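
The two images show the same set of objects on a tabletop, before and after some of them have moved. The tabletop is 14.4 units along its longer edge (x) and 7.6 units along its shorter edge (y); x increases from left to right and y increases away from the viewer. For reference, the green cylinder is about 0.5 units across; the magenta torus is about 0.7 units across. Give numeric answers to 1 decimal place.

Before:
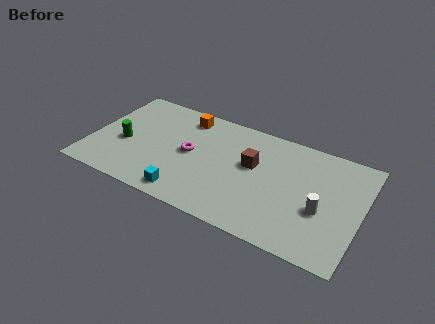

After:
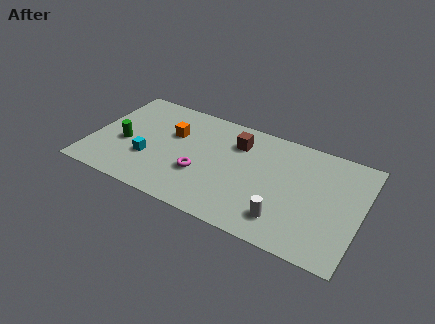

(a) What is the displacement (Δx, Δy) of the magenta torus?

(0.7, -1.2)

The magenta torus was at about (5.3, 3.9) and moved to about (6.0, 2.7).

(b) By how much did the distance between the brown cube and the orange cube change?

-0.8

They were about 4.3 units apart before and 3.5 after — 0.8 units closer together.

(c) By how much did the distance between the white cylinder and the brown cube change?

+1.0

They were about 4.1 units apart before and 5.1 after — 1.0 units further apart.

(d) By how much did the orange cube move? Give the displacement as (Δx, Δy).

(-0.5, -1.5)

The orange cube started near (4.7, 6.4) and ended near (4.2, 4.9).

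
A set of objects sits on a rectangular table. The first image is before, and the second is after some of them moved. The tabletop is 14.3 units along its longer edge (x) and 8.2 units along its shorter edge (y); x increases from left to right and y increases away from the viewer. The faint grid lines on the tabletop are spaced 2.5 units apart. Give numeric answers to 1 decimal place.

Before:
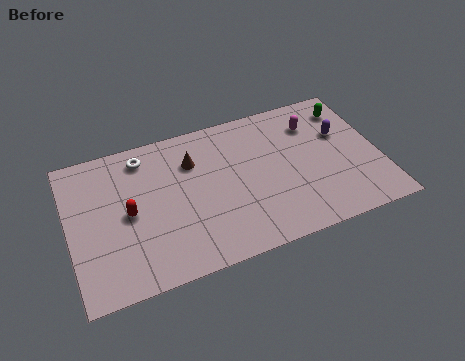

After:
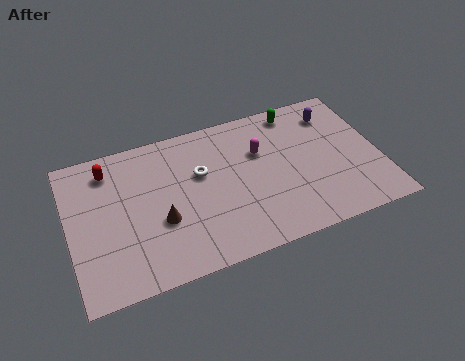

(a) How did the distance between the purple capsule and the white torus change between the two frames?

-2.7

Before: roughly 9.3 units apart; after: 6.6. That's 2.7 units closer together.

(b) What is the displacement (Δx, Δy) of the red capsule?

(-0.7, 2.7)

The red capsule was at about (2.7, 4.0) and moved to about (2.0, 6.7).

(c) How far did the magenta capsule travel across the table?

2.7

The magenta capsule moved from about (11.5, 6.2) to (8.9, 5.4), a distance of √(2.6² + 0.8²) ≈ 2.7.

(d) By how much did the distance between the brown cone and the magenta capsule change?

-0.4

Before: roughly 5.7 units apart; after: 5.3. That's 0.4 units closer together.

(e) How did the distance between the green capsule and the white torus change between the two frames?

-4.5

The distance was about 9.6 in the first image and 5.1 in the second, so they moved 4.5 units closer together.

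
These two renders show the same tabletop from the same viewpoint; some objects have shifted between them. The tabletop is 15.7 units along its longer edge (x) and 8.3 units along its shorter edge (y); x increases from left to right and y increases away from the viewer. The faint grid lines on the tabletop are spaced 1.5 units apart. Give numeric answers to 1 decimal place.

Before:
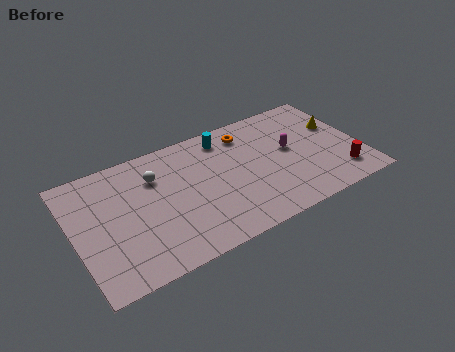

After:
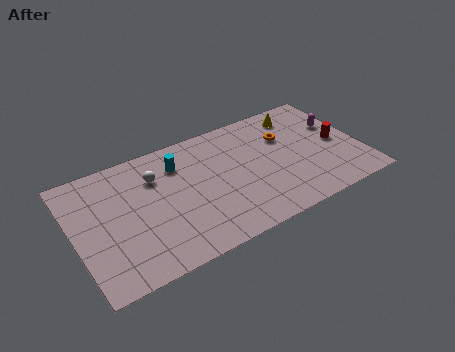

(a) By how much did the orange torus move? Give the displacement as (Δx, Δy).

(2.0, -1.2)

The orange torus started near (9.8, 6.8) and ended near (11.8, 5.6).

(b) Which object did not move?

the white sphere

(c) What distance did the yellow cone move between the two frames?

2.5

The yellow cone was near (14.7, 5.2) before and (12.8, 6.9) after, so it travelled √(1.9² + 1.7²) ≈ 2.5 units.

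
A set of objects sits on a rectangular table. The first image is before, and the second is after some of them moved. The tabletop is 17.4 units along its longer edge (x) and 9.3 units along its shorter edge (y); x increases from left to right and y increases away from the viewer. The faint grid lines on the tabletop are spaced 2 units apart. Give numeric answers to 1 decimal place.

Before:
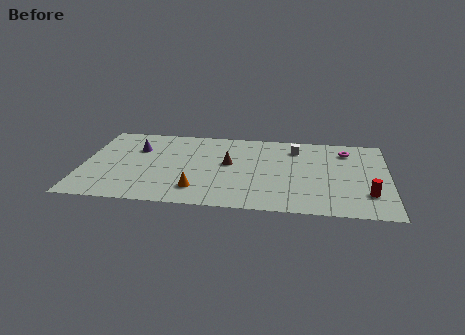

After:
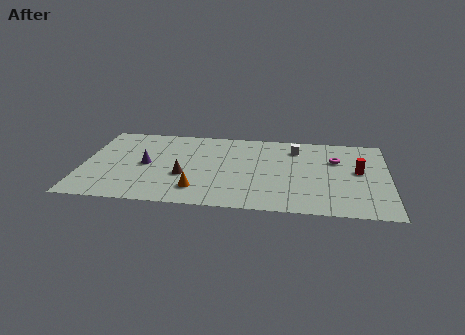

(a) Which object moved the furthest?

the brown cone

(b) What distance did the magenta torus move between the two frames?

1.3

The magenta torus moved from about (15.0, 7.4) to (14.4, 6.3), a distance of √(0.6² + 1.1²) ≈ 1.3.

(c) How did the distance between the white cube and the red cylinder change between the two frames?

-2.1

The distance was about 6.4 in the first image and 4.3 in the second, so they moved 2.1 units closer together.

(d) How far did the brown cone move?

3.0

The brown cone was near (8.3, 5.2) before and (5.8, 3.5) after, so it travelled √(2.5² + 1.7²) ≈ 3.0 units.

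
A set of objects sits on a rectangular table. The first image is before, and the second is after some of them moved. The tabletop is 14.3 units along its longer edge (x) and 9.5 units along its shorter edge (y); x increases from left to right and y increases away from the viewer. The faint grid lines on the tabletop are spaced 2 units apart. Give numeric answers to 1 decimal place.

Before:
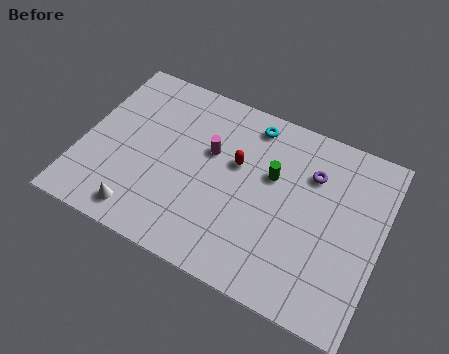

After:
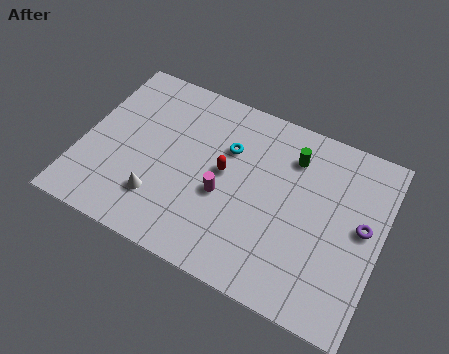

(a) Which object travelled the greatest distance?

the purple torus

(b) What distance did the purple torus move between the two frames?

3.1

From (10.8, 6.8) to (13.4, 5.1), the purple torus covered √(2.6² + 1.7²) ≈ 3.1 units.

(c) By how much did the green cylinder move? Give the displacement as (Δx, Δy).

(0.8, 1.4)

The green cylinder started near (9.0, 5.9) and ended near (9.8, 7.3).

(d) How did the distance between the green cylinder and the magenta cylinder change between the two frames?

+1.5

The distance was about 3.0 in the first image and 4.5 in the second, so they moved 1.5 units further apart.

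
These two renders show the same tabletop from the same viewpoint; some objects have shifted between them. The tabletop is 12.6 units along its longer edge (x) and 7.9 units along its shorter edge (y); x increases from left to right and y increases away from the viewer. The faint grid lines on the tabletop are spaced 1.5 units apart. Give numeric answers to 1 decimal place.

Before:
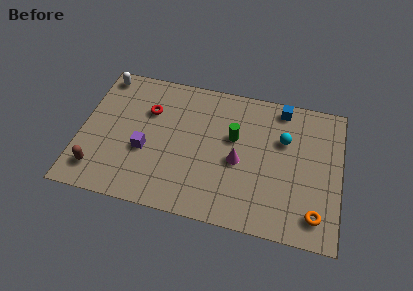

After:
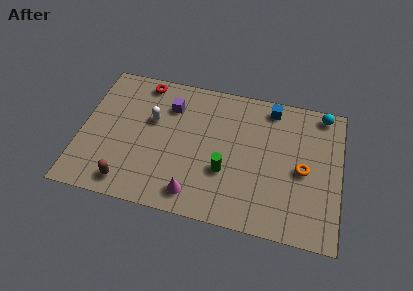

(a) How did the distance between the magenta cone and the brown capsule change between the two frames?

-3.8

The distance was about 7.0 in the first image and 3.2 in the second, so they moved 3.8 units closer together.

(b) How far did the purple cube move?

3.0

The purple cube moved from about (3.2, 3.1) to (4.2, 5.9), a distance of √(1.0² + 2.8²) ≈ 3.0.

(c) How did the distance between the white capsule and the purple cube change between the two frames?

-3.3

The distance was about 4.6 in the first image and 1.3 in the second, so they moved 3.3 units closer together.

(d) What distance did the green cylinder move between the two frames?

2.0

From (7.4, 4.8) to (7.1, 2.8), the green cylinder covered √(0.3² + 2.0²) ≈ 2.0 units.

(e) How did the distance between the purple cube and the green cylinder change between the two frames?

-0.3

Before: roughly 4.5 units apart; after: 4.2. That's 0.3 units closer together.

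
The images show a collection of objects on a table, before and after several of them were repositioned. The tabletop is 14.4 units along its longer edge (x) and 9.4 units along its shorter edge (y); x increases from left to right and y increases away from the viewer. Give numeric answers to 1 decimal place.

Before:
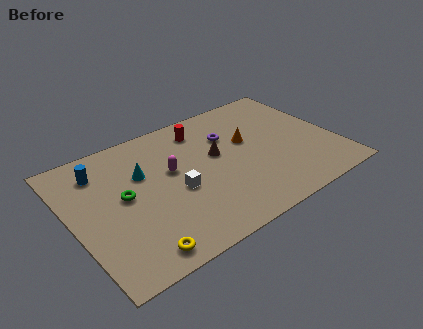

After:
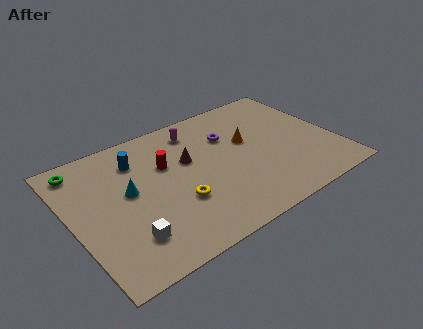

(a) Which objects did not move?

the orange cone and the purple torus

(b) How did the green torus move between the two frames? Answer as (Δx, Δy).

(-1.8, 3.1)

The green torus started near (2.8, 5.0) and ended near (1.0, 8.1).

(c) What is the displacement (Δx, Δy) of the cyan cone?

(-0.9, -0.9)

The cyan cone started near (4.0, 6.1) and ended near (3.1, 5.2).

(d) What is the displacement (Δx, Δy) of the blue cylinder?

(2.0, -0.2)

The blue cylinder was at about (1.9, 7.4) and moved to about (3.9, 7.2).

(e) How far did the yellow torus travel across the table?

3.3

From (2.8, 1.1) to (5.4, 3.2), the yellow torus covered √(2.6² + 2.1²) ≈ 3.3 units.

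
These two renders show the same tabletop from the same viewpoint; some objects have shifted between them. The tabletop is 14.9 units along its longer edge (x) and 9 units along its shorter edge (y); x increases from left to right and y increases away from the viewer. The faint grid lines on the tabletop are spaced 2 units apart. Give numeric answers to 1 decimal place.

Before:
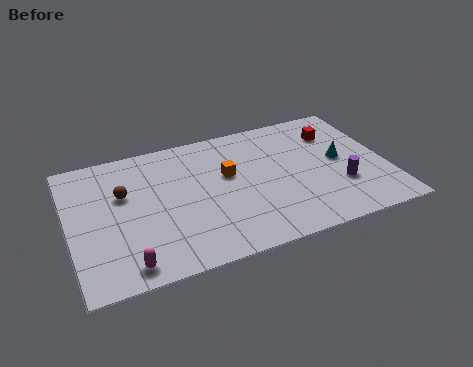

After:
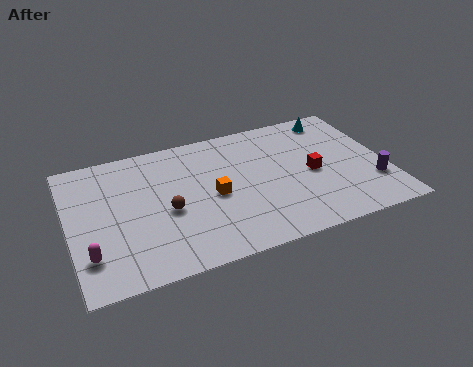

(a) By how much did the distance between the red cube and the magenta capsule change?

-1.0

Before: roughly 11.8 units apart; after: 10.8. That's 1.0 units closer together.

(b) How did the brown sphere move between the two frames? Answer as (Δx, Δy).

(1.9, -1.8)

The brown sphere started near (2.6, 5.7) and ended near (4.5, 3.9).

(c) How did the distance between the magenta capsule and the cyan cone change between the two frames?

+2.3

Before: roughly 11.0 units apart; after: 13.3. That's 2.3 units further apart.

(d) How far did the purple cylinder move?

1.5

The purple cylinder was near (12.6, 2.9) before and (14.1, 2.6) after, so it travelled √(1.5² + 0.3²) ≈ 1.5 units.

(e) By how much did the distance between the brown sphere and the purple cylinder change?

-0.7

Before: roughly 10.4 units apart; after: 9.7. That's 0.7 units closer together.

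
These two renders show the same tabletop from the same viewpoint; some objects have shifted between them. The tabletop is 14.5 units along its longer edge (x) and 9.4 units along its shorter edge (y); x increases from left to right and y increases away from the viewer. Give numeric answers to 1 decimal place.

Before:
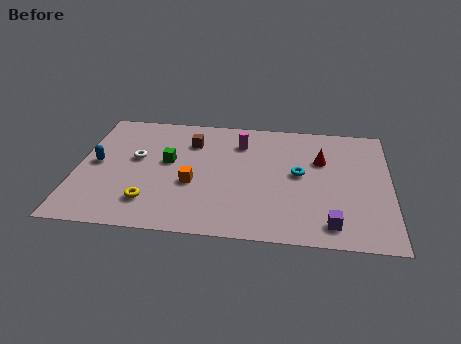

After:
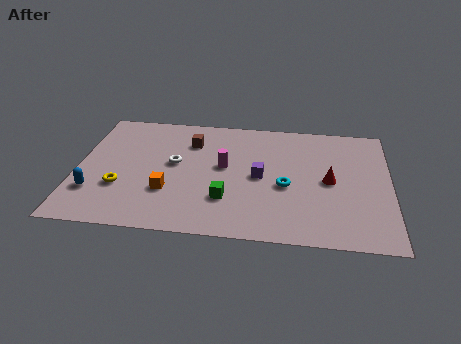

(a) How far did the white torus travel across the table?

1.8

The white torus moved from about (2.7, 5.4) to (4.5, 5.2), a distance of √(1.8² + 0.2²) ≈ 1.8.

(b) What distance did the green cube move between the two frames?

3.8

The green cube was near (4.2, 5.3) before and (7.0, 2.7) after, so it travelled √(2.8² + 2.6²) ≈ 3.8 units.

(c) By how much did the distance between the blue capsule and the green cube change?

+2.8

The distance was about 3.3 in the first image and 6.1 in the second, so they moved 2.8 units further apart.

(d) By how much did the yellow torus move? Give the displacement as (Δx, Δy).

(-1.4, 1.0)

The yellow torus was at about (3.5, 2.1) and moved to about (2.1, 3.1).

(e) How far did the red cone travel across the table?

1.6

The red cone moved from about (11.3, 6.2) to (11.7, 4.6), a distance of √(0.4² + 1.6²) ≈ 1.6.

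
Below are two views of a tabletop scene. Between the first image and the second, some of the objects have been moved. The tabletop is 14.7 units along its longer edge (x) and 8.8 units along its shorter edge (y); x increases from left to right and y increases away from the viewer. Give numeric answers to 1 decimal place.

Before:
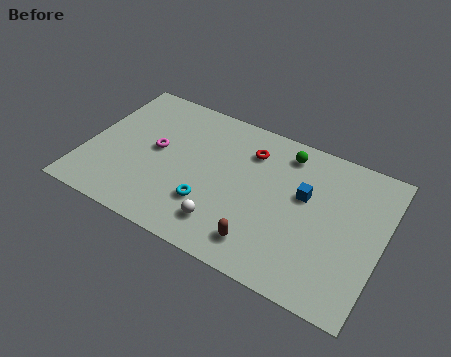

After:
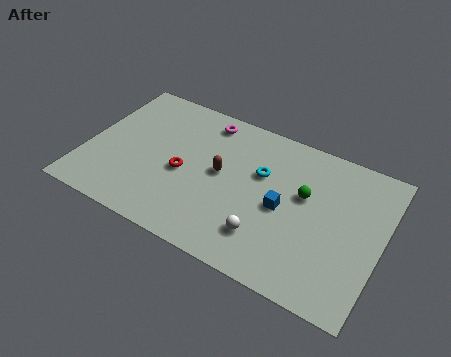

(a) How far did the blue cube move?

1.5

From (10.8, 5.3) to (9.9, 4.1), the blue cube covered √(0.9² + 1.2²) ≈ 1.5 units.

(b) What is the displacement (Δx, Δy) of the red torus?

(-3.0, -2.8)

The red torus was at about (7.9, 6.7) and moved to about (4.9, 3.9).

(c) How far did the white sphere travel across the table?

2.0

The white sphere was near (7.3, 1.8) before and (9.3, 2.1) after, so it travelled √(2.0² + 0.3²) ≈ 2.0 units.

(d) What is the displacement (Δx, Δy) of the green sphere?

(1.2, -2.1)

The green sphere started near (9.6, 7.4) and ended near (10.8, 5.3).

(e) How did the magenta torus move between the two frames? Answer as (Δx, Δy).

(2.1, 2.9)

From the two frames, the magenta torus sits at roughly (3.4, 4.7) before and (5.5, 7.6) after.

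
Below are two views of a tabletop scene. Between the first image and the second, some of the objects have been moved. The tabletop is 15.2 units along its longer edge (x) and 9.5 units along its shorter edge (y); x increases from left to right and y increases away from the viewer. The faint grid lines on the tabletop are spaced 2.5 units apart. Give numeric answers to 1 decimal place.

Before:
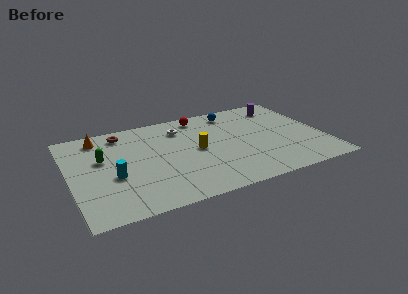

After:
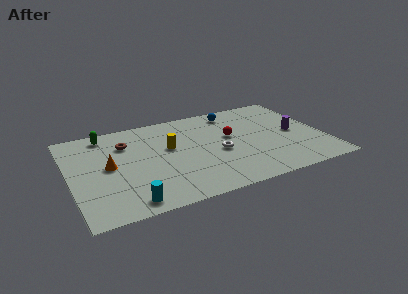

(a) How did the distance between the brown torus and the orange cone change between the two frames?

+0.9

Before: roughly 1.4 units apart; after: 2.3. That's 0.9 units further apart.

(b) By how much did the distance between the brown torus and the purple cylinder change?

+0.5

The distance was about 9.8 in the first image and 10.3 in the second, so they moved 0.5 units further apart.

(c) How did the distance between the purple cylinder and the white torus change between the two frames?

-1.6

They were about 6.3 units apart before and 4.7 after — 1.6 units closer together.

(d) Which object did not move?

the blue sphere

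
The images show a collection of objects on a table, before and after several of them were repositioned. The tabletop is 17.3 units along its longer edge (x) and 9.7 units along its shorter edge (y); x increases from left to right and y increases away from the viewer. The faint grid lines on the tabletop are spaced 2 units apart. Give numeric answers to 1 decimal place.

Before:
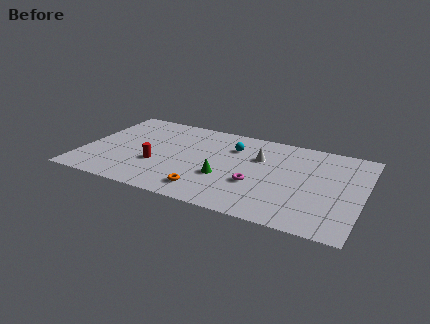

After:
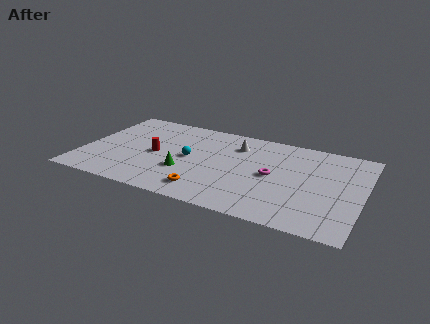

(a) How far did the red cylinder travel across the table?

1.1

From (4.7, 3.5) to (4.5, 4.6), the red cylinder covered √(0.2² + 1.1²) ≈ 1.1 units.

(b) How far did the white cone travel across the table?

1.7

The white cone moved from about (10.8, 6.5) to (9.3, 7.4), a distance of √(1.5² + 0.9²) ≈ 1.7.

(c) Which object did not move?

the orange torus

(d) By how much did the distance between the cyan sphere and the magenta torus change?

+1.2

They were about 4.0 units apart before and 5.2 after — 1.2 units further apart.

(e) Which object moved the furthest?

the cyan sphere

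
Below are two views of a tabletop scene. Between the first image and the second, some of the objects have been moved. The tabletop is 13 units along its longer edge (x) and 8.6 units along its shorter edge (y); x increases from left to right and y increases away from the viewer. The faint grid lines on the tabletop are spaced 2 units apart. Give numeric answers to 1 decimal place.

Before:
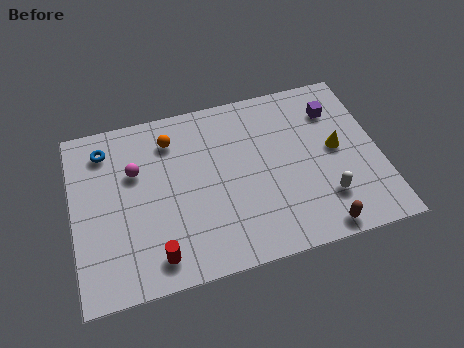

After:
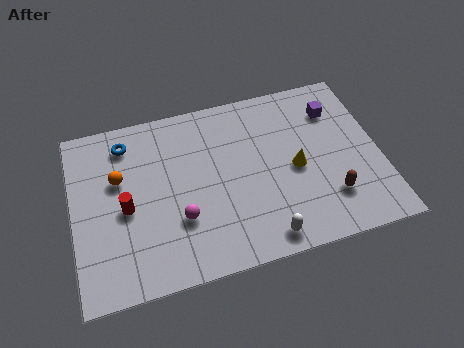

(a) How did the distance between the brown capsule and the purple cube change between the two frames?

-1.5

The distance was about 5.8 in the first image and 4.3 in the second, so they moved 1.5 units closer together.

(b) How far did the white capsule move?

3.0

The white capsule moved from about (10.5, 2.2) to (7.8, 1.0), a distance of √(2.7² + 1.2²) ≈ 3.0.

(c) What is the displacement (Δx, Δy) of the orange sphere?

(-2.3, -1.4)

The orange sphere started near (4.3, 6.8) and ended near (2.0, 5.4).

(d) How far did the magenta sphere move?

3.3

The magenta sphere moved from about (2.7, 5.6) to (4.4, 2.8), a distance of √(1.7² + 2.8²) ≈ 3.3.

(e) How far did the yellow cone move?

1.9

From (11.2, 4.5) to (9.4, 4.0), the yellow cone covered √(1.8² + 0.5²) ≈ 1.9 units.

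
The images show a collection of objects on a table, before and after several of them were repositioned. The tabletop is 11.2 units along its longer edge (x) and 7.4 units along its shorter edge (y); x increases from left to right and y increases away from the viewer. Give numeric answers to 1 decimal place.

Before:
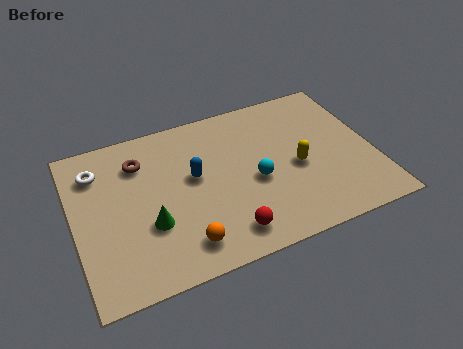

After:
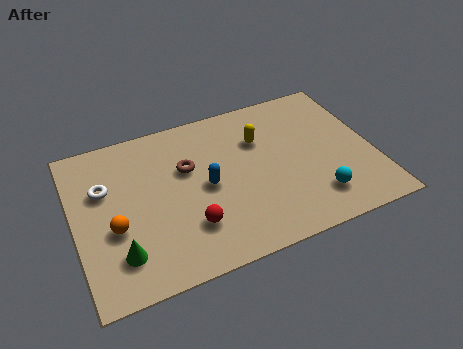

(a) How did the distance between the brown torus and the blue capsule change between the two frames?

-1.1

They were about 2.4 units apart before and 1.3 after — 1.1 units closer together.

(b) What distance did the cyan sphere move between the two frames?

2.6

The cyan sphere moved from about (6.7, 3.2) to (8.8, 1.6), a distance of √(2.1² + 1.6²) ≈ 2.6.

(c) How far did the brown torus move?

1.9

The brown torus was near (2.6, 5.6) before and (4.3, 4.7) after, so it travelled √(1.7² + 0.9²) ≈ 1.9 units.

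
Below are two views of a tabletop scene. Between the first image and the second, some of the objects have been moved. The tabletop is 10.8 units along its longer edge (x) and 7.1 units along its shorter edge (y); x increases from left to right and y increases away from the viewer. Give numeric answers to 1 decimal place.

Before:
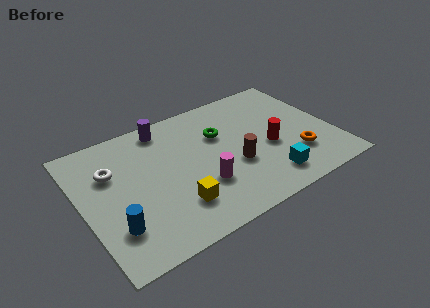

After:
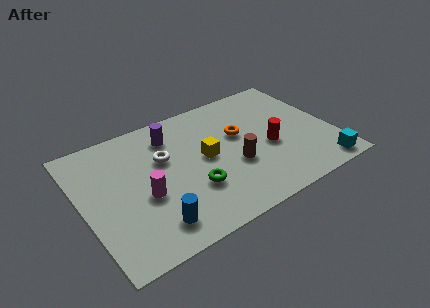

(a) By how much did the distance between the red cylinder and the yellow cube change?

-1.7

The distance was about 4.5 in the first image and 2.8 in the second, so they moved 1.7 units closer together.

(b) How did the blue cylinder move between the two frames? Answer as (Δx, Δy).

(1.5, -0.6)

From the two frames, the blue cylinder sits at roughly (1.1, 1.9) before and (2.6, 1.3) after.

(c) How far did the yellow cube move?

2.5

The yellow cube moved from about (3.7, 1.8) to (5.3, 3.7), a distance of √(1.6² + 1.9²) ≈ 2.5.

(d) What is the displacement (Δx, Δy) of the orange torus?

(-2.1, 2.3)

The orange torus was at about (9.0, 2.0) and moved to about (6.9, 4.3).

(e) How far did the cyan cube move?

2.4

The cyan cube moved from about (7.6, 1.3) to (9.9, 0.8), a distance of √(2.3² + 0.5²) ≈ 2.4.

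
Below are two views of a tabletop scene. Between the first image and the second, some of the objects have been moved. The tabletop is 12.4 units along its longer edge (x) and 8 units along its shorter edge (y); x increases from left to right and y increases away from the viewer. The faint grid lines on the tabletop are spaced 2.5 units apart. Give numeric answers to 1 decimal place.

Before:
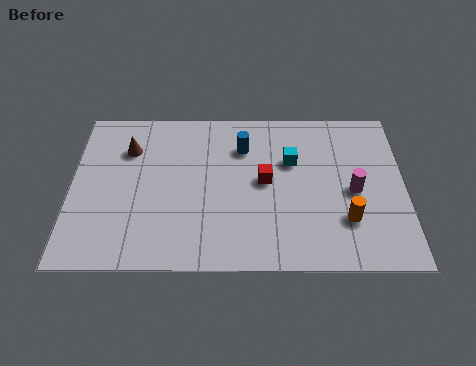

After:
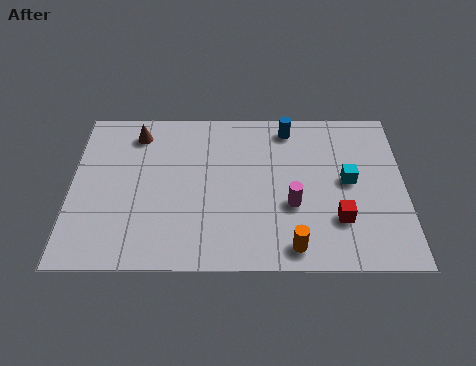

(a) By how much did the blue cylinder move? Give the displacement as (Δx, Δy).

(1.7, 1.0)

The blue cylinder was at about (6.4, 5.9) and moved to about (8.1, 6.9).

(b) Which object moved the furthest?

the red cube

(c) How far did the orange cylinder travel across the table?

2.4

The orange cylinder was near (10.2, 2.3) before and (8.2, 1.0) after, so it travelled √(2.0² + 1.3²) ≈ 2.4 units.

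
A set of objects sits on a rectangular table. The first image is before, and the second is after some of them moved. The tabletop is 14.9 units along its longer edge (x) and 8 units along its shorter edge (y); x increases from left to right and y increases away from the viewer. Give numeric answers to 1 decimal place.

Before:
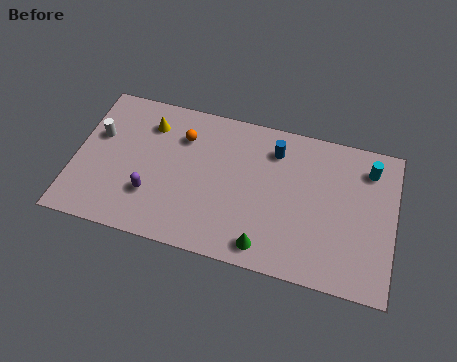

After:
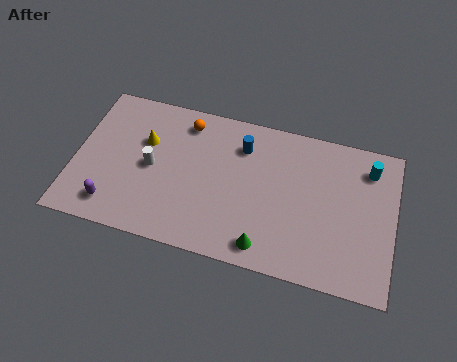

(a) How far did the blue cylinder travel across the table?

1.5

The blue cylinder was near (9.2, 6.3) before and (7.7, 6.1) after, so it travelled √(1.5² + 0.2²) ≈ 1.5 units.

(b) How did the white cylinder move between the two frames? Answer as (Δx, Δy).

(2.6, -1.1)

From the two frames, the white cylinder sits at roughly (1.0, 5.0) before and (3.6, 3.9) after.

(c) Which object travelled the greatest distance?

the white cylinder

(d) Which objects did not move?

the green cone and the cyan cylinder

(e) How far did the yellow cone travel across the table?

1.0

The yellow cone was near (3.3, 6.2) before and (3.2, 5.2) after, so it travelled √(0.1² + 1.0²) ≈ 1.0 units.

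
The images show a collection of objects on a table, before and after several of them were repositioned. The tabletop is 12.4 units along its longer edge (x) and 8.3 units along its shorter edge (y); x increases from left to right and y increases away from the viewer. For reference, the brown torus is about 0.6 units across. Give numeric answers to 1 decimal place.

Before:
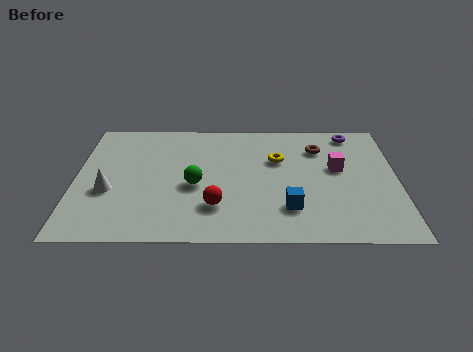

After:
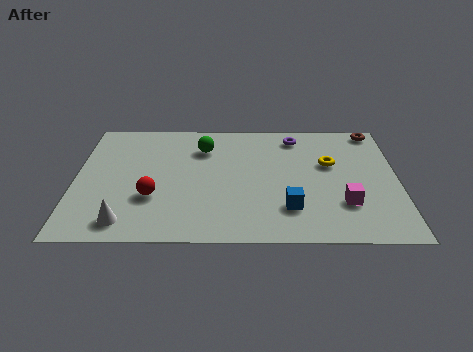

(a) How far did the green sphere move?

2.6

From (4.6, 3.6) to (4.9, 6.2), the green sphere covered √(0.3² + 2.6²) ≈ 2.6 units.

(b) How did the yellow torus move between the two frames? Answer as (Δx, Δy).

(2.0, -0.3)

The yellow torus started near (7.8, 5.4) and ended near (9.8, 5.1).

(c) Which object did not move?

the blue cube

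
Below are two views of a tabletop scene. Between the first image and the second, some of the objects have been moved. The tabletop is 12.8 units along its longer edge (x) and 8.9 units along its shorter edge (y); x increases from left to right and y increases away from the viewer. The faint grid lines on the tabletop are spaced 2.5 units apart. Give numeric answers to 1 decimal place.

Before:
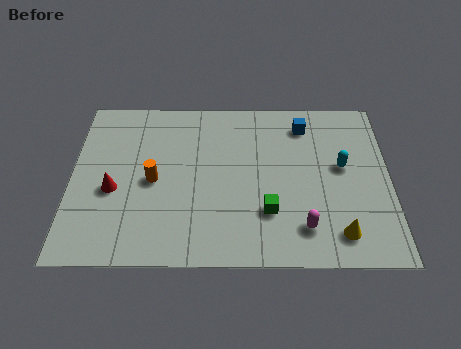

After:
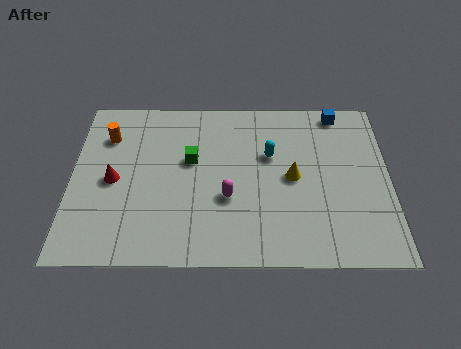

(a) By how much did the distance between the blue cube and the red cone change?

+1.4

Before: roughly 8.5 units apart; after: 9.9. That's 1.4 units further apart.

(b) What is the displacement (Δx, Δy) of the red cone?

(0.0, 0.5)

The red cone was at about (1.7, 3.7) and moved to about (1.7, 4.2).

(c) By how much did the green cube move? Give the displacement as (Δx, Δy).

(-3.1, 2.7)

The green cube started near (7.9, 2.6) and ended near (4.8, 5.3).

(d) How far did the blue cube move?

1.6

From (9.4, 7.3) to (10.8, 8.0), the blue cube covered √(1.4² + 0.7²) ≈ 1.6 units.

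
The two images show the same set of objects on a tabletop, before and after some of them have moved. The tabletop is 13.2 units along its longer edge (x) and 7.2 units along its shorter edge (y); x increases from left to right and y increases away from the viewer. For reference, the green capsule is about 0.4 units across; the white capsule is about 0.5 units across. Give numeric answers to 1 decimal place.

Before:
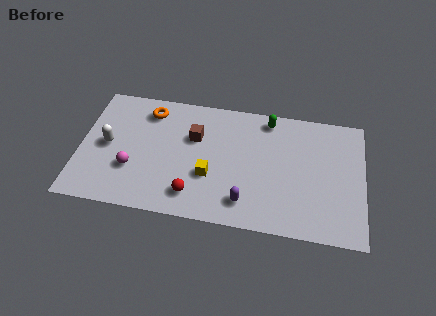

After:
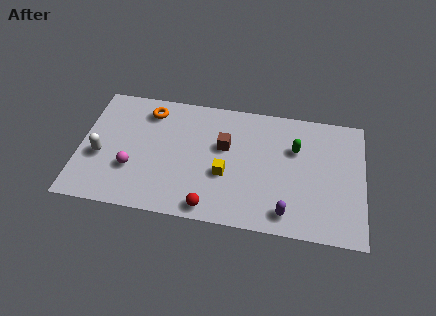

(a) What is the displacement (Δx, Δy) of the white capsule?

(-0.3, -0.7)

From the two frames, the white capsule sits at roughly (1.3, 3.6) before and (1.0, 2.9) after.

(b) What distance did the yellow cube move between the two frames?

0.7

The yellow cube moved from about (6.1, 2.6) to (6.8, 2.8), a distance of √(0.7² + 0.2²) ≈ 0.7.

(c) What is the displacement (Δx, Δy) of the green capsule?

(1.3, -1.5)

From the two frames, the green capsule sits at roughly (8.7, 6.3) before and (10.0, 4.8) after.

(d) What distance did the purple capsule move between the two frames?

1.9

From (7.8, 1.4) to (9.7, 1.1), the purple capsule covered √(1.9² + 0.3²) ≈ 1.9 units.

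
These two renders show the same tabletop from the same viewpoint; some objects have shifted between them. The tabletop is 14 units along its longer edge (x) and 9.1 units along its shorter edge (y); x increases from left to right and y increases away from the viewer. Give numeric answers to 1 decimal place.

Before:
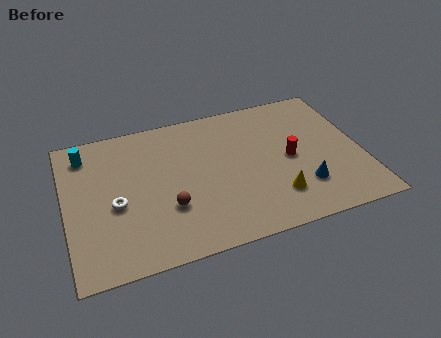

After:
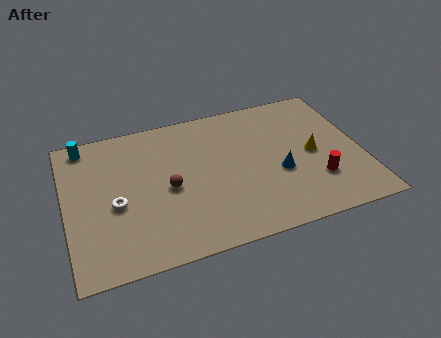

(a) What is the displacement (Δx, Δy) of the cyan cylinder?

(0.0, 0.6)

The cyan cylinder started near (1.1, 7.5) and ended near (1.1, 8.1).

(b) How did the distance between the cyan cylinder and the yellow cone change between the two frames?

+1.1

Before: roughly 10.1 units apart; after: 11.2. That's 1.1 units further apart.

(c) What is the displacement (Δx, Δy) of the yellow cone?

(2.0, 2.2)

From the two frames, the yellow cone sits at roughly (9.7, 2.2) before and (11.7, 4.4) after.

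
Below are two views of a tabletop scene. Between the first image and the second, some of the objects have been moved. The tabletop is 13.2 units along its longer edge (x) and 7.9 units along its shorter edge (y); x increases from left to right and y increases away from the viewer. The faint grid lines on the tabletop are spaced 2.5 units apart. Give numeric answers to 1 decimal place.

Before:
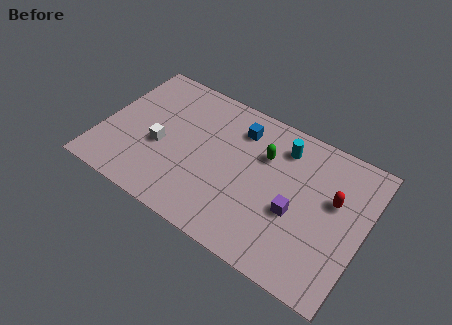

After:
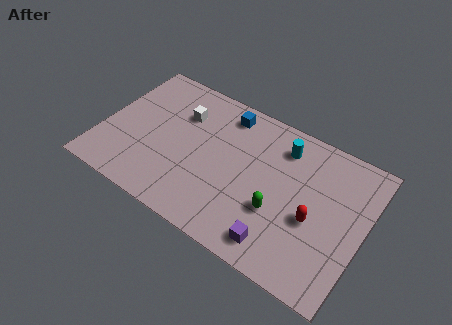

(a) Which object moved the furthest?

the green capsule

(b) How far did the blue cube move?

0.9

The blue cube was near (6.6, 6.2) before and (5.8, 6.7) after, so it travelled √(0.8² + 0.5²) ≈ 0.9 units.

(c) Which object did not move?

the cyan cylinder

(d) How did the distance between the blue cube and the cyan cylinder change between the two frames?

+0.8

The distance was about 2.2 in the first image and 3.0 in the second, so they moved 0.8 units further apart.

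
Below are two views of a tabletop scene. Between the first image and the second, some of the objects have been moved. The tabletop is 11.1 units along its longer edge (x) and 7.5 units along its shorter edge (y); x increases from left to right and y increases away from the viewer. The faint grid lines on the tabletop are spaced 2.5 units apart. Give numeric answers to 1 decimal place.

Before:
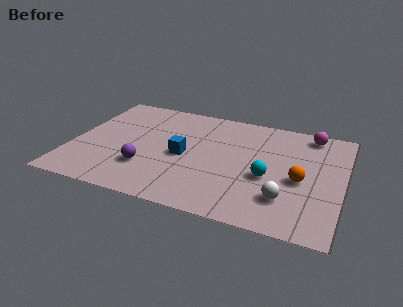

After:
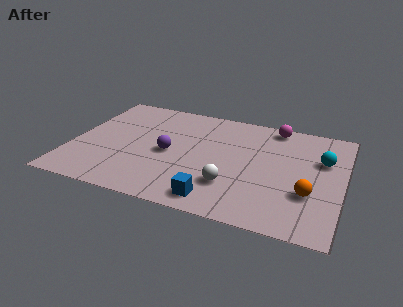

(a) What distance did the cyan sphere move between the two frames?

2.8

From (8.1, 3.1) to (10.2, 4.9), the cyan sphere covered √(2.1² + 1.8²) ≈ 2.8 units.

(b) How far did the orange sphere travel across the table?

0.9

The orange sphere moved from about (9.4, 3.3) to (9.8, 2.5), a distance of √(0.4² + 0.8²) ≈ 0.9.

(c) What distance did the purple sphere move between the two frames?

1.5

From (3.2, 2.2) to (4.0, 3.5), the purple sphere covered √(0.8² + 1.3²) ≈ 1.5 units.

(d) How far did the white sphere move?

2.2

From (8.9, 1.9) to (6.7, 2.1), the white sphere covered √(2.2² + 0.2²) ≈ 2.2 units.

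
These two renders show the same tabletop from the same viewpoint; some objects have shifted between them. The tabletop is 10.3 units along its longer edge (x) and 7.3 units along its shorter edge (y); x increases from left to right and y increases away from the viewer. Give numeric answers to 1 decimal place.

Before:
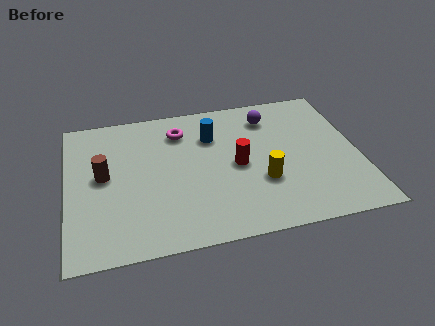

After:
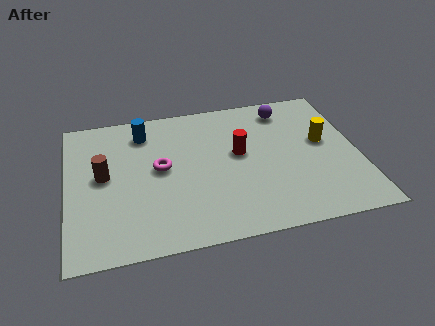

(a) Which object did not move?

the brown cylinder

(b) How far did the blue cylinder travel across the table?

2.5

From (5.2, 5.2) to (2.8, 5.9), the blue cylinder covered √(2.4² + 0.7²) ≈ 2.5 units.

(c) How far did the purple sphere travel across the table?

0.7

From (7.3, 5.8) to (7.9, 6.1), the purple sphere covered √(0.6² + 0.3²) ≈ 0.7 units.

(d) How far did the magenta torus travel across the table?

2.0

From (4.1, 5.7) to (3.3, 3.9), the magenta torus covered √(0.8² + 1.8²) ≈ 2.0 units.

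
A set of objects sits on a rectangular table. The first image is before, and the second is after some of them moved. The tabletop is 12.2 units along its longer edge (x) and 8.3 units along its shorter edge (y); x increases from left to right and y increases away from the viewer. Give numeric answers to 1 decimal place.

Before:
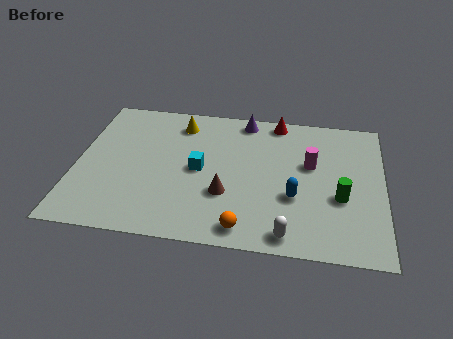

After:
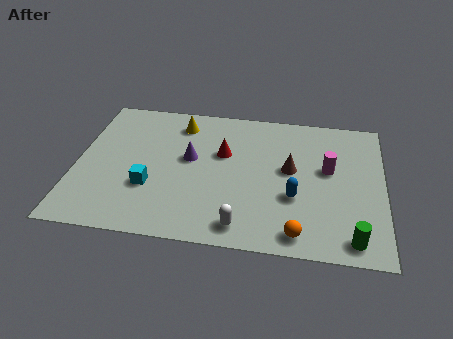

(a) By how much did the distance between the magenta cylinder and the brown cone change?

-2.5

They were about 4.0 units apart before and 1.5 after — 2.5 units closer together.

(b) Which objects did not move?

the blue capsule and the yellow cone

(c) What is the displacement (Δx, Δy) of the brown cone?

(2.5, 1.8)

The brown cone started near (6.0, 2.8) and ended near (8.5, 4.6).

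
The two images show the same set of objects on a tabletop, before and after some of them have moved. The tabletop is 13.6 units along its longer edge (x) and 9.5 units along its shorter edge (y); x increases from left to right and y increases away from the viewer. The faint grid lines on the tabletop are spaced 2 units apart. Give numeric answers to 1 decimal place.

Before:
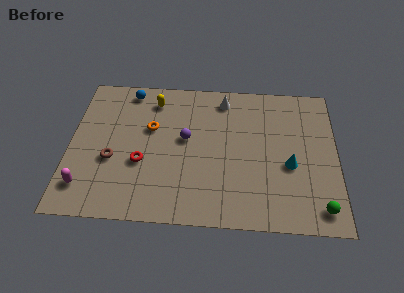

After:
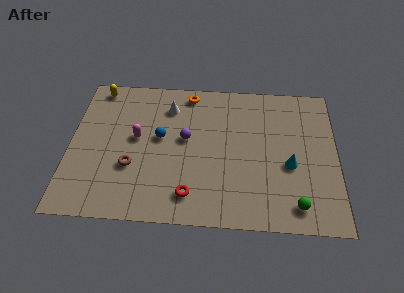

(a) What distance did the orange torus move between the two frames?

3.1

The orange torus was near (4.1, 5.9) before and (6.0, 8.4) after, so it travelled √(1.9² + 2.5²) ≈ 3.1 units.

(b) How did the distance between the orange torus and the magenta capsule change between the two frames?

-1.0

The distance was about 5.1 in the first image and 4.1 in the second, so they moved 1.0 units closer together.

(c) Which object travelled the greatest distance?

the magenta capsule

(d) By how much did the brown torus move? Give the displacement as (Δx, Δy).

(1.0, -0.4)

From the two frames, the brown torus sits at roughly (2.2, 3.7) before and (3.2, 3.3) after.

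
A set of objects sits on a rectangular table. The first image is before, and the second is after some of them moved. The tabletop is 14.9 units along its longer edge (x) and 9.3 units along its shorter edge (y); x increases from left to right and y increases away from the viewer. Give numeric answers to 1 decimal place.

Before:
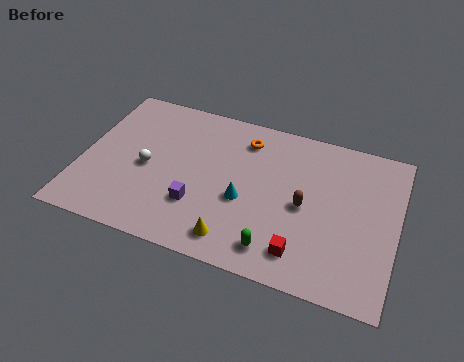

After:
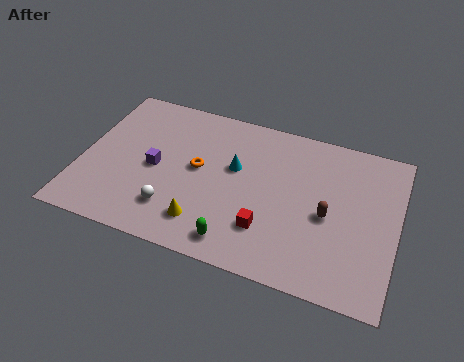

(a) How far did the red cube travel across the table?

1.9

The red cube moved from about (10.7, 1.7) to (9.0, 2.5), a distance of √(1.7² + 0.8²) ≈ 1.9.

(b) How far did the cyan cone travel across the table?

1.9

From (7.8, 3.8) to (7.2, 5.6), the cyan cone covered √(0.6² + 1.8²) ≈ 1.9 units.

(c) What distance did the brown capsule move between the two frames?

1.1

From (10.6, 4.4) to (11.7, 4.2), the brown capsule covered √(1.1² + 0.2²) ≈ 1.1 units.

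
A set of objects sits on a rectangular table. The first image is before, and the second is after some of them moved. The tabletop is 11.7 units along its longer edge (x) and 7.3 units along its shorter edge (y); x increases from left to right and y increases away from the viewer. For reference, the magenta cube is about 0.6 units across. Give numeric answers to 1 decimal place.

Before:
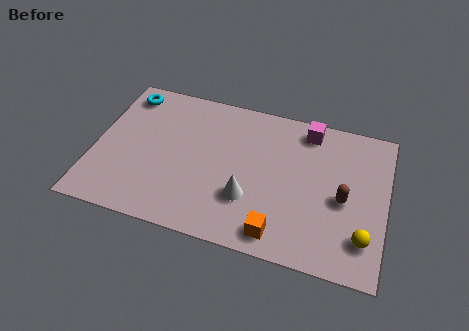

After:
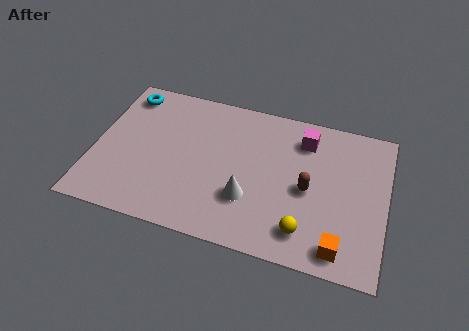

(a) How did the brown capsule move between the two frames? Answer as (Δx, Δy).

(-1.4, 0.1)

The brown capsule was at about (10.0, 3.3) and moved to about (8.6, 3.4).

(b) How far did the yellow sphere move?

2.3

From (10.9, 1.7) to (8.6, 1.4), the yellow sphere covered √(2.3² + 0.3²) ≈ 2.3 units.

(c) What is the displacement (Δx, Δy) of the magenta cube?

(-0.1, -0.5)

The magenta cube started near (8.4, 6.3) and ended near (8.3, 5.8).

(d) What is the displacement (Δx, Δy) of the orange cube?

(2.4, 0.0)

The orange cube was at about (7.6, 1.0) and moved to about (10.0, 1.0).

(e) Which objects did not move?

the white cone and the cyan torus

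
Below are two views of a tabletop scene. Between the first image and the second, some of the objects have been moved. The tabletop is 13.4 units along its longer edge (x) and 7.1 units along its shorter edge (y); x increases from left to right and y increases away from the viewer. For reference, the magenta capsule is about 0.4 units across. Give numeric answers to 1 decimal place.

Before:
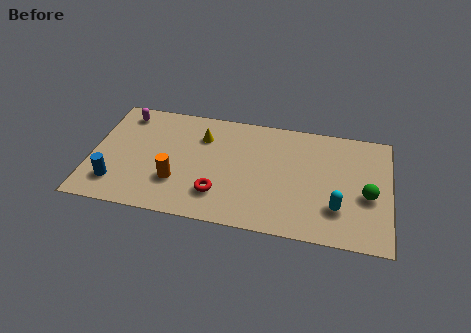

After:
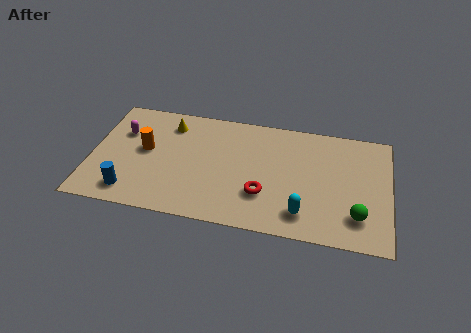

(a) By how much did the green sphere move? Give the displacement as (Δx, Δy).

(-0.4, -1.3)

The green sphere was at about (12.4, 3.0) and moved to about (12.0, 1.7).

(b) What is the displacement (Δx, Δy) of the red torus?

(2.0, 0.4)

The red torus was at about (5.8, 1.8) and moved to about (7.8, 2.2).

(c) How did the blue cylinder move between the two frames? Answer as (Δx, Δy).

(0.7, -0.4)

The blue cylinder was at about (1.2, 1.6) and moved to about (1.9, 1.2).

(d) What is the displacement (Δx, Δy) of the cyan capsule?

(-1.5, -0.6)

The cyan capsule was at about (11.1, 2.0) and moved to about (9.6, 1.4).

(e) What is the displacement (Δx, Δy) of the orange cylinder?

(-1.5, 1.7)

The orange cylinder started near (3.9, 2.2) and ended near (2.4, 3.9).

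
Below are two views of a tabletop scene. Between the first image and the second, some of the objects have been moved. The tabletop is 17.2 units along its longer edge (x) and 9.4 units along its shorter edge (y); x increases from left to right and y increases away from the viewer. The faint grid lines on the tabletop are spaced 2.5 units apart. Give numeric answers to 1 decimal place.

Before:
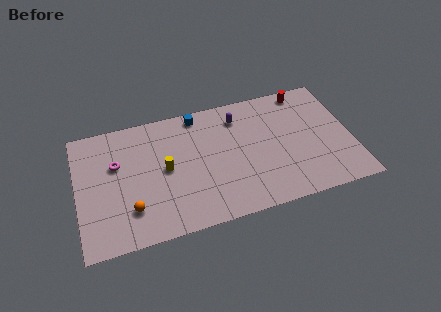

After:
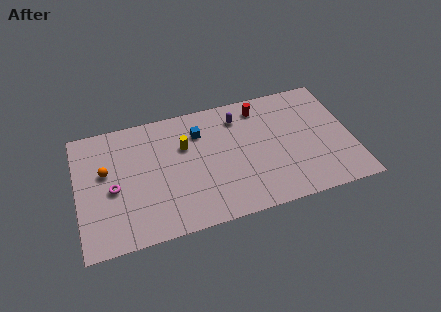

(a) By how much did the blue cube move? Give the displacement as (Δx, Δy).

(0.0, -1.4)

The blue cube started near (7.8, 8.4) and ended near (7.8, 7.0).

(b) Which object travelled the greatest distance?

the orange sphere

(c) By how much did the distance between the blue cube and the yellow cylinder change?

-3.0

The distance was about 4.3 in the first image and 1.3 in the second, so they moved 3.0 units closer together.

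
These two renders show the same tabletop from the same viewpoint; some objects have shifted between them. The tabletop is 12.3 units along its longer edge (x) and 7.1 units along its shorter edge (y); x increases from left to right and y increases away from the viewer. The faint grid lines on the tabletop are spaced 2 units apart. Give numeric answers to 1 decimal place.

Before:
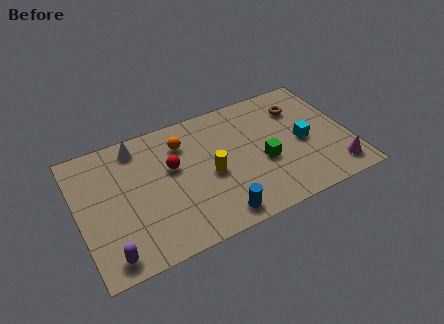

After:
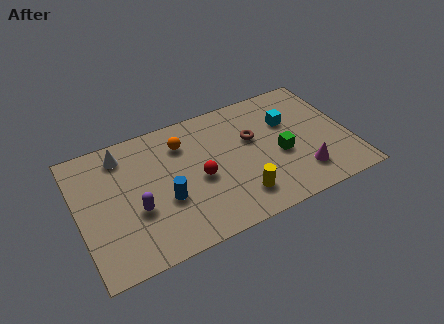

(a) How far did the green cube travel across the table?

0.8

The green cube was near (8.3, 2.9) before and (9.1, 3.0) after, so it travelled √(0.8² + 0.1²) ≈ 0.8 units.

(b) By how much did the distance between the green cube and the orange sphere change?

+0.6

The distance was about 4.2 in the first image and 4.8 in the second, so they moved 0.6 units further apart.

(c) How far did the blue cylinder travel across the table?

2.8

From (5.9, 0.9) to (3.8, 2.7), the blue cylinder covered √(2.1² + 1.8²) ≈ 2.8 units.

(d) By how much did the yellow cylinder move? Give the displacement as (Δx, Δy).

(1.1, -1.7)

From the two frames, the yellow cylinder sits at roughly (5.9, 3.2) before and (7.0, 1.5) after.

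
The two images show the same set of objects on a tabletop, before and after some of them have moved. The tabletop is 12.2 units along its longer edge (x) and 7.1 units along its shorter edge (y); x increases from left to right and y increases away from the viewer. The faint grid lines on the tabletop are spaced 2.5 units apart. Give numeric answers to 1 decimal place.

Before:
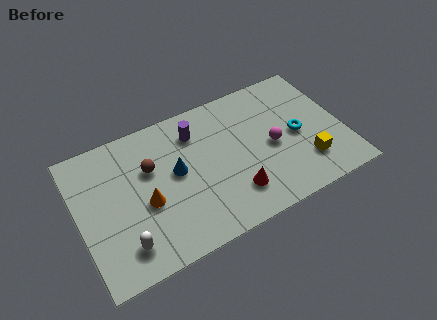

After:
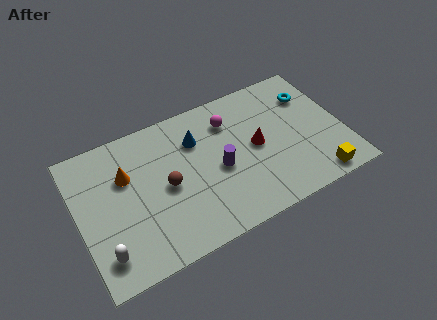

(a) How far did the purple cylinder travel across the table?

2.4

The purple cylinder moved from about (5.6, 5.5) to (6.4, 3.2), a distance of √(0.8² + 2.3²) ≈ 2.4.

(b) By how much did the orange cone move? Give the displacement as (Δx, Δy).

(-0.7, 1.7)

From the two frames, the orange cone sits at roughly (3.0, 3.0) before and (2.3, 4.7) after.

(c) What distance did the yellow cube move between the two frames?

1.0

The yellow cube was near (10.3, 1.8) before and (10.6, 0.8) after, so it travelled √(0.3² + 1.0²) ≈ 1.0 units.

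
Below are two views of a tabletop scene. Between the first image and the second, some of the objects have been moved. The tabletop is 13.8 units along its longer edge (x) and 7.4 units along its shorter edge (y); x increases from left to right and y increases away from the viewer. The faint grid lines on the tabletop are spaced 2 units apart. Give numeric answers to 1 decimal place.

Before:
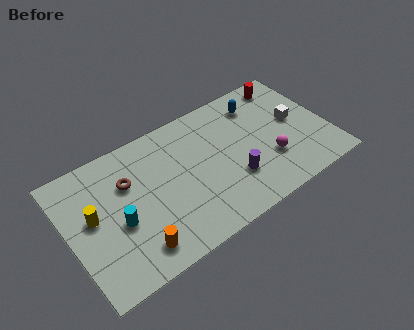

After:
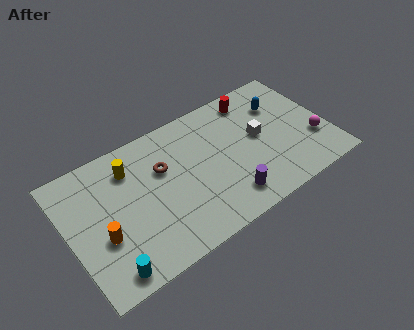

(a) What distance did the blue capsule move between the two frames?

1.3

From (10.5, 5.9) to (11.6, 5.3), the blue capsule covered √(1.1² + 0.6²) ≈ 1.3 units.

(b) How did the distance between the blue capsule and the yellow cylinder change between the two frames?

-1.3

They were about 9.4 units apart before and 8.1 after — 1.3 units closer together.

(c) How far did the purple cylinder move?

1.0

The purple cylinder moved from about (8.5, 2.3) to (8.0, 1.4), a distance of √(0.5² + 0.9²) ≈ 1.0.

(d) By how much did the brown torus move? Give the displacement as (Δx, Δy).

(1.8, -0.2)

The brown torus was at about (3.3, 5.0) and moved to about (5.1, 4.8).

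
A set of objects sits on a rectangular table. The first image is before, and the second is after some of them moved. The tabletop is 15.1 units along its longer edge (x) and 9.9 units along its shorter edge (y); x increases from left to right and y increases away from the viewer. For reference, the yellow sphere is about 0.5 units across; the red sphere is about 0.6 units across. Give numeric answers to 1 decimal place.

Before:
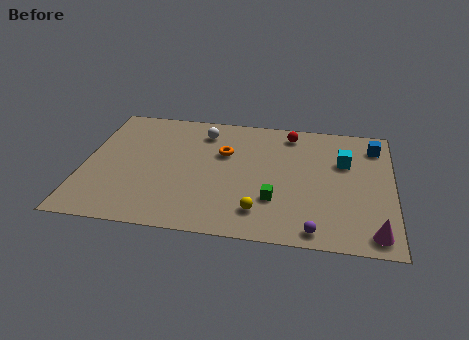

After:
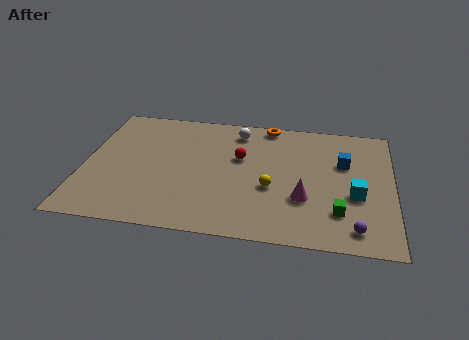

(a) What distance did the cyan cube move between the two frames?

2.7

From (12.7, 6.5) to (13.3, 3.9), the cyan cube covered √(0.6² + 2.6²) ≈ 2.7 units.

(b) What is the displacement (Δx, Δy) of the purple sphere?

(1.9, 0.4)

The purple sphere started near (11.4, 1.0) and ended near (13.3, 1.4).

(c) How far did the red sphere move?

3.4

From (10.0, 8.5) to (7.6, 6.1), the red sphere covered √(2.4² + 2.4²) ≈ 3.4 units.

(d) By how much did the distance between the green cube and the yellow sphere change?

+2.4

They were about 1.2 units apart before and 3.6 after — 2.4 units further apart.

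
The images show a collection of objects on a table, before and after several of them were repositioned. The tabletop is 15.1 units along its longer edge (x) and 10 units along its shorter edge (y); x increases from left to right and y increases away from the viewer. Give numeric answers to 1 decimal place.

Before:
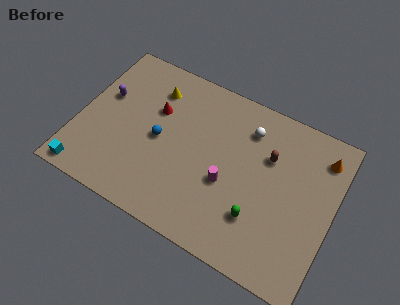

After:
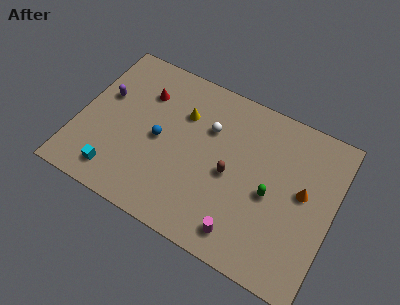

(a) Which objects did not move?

the purple capsule and the blue sphere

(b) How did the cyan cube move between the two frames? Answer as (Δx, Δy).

(1.7, 0.7)

From the two frames, the cyan cube sits at roughly (1.0, 0.9) before and (2.7, 1.6) after.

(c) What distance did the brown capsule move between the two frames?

2.9

From (11.1, 6.7) to (9.1, 4.6), the brown capsule covered √(2.0² + 2.1²) ≈ 2.9 units.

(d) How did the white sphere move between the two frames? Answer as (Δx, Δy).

(-2.2, -1.0)

The white sphere started near (9.7, 7.8) and ended near (7.5, 6.8).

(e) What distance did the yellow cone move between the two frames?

2.1

From (4.0, 7.8) to (5.9, 7.0), the yellow cone covered √(1.9² + 0.8²) ≈ 2.1 units.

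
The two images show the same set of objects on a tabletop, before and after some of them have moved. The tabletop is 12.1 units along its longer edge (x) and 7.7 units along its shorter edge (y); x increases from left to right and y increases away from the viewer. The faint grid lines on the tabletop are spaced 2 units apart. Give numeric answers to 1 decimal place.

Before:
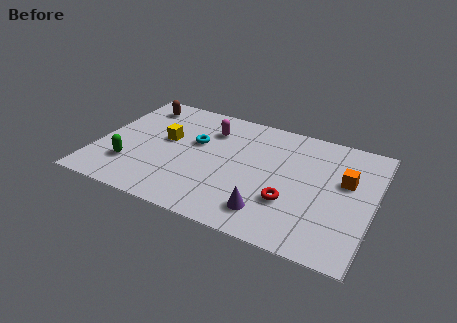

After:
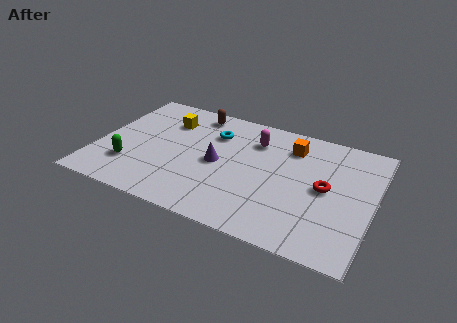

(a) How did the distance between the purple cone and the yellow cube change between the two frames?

-2.5

They were about 5.7 units apart before and 3.2 after — 2.5 units closer together.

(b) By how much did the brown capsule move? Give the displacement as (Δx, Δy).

(2.5, 0.3)

The brown capsule was at about (1.4, 6.4) and moved to about (3.9, 6.7).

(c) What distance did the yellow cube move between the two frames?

1.3

From (2.9, 4.4) to (2.8, 5.7), the yellow cube covered √(0.1² + 1.3²) ≈ 1.3 units.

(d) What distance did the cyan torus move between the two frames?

1.1

The cyan torus was near (4.2, 4.7) before and (4.9, 5.6) after, so it travelled √(0.7² + 0.9²) ≈ 1.1 units.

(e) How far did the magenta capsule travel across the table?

2.0

From (4.7, 5.8) to (6.7, 5.8), the magenta capsule covered √(2.0² + 0.0²) ≈ 2.0 units.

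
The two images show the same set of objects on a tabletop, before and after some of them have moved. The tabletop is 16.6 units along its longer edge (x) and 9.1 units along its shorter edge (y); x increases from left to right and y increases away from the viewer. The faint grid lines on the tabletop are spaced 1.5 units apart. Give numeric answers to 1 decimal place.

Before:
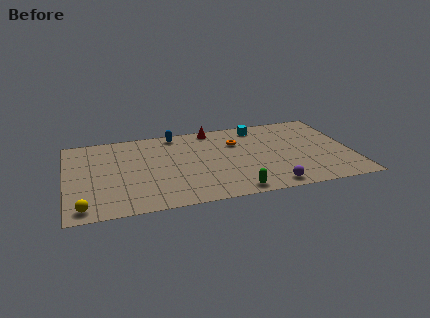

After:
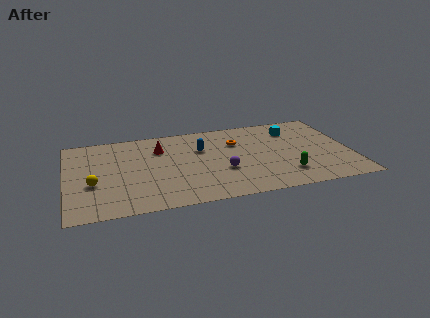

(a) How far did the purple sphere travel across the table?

3.5

The purple sphere moved from about (11.6, 1.0) to (9.0, 3.3), a distance of √(2.6² + 2.3²) ≈ 3.5.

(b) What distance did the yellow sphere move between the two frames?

2.5

The yellow sphere was near (0.9, 1.1) before and (1.5, 3.5) after, so it travelled √(0.6² + 2.4²) ≈ 2.5 units.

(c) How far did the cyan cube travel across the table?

2.2

The cyan cube moved from about (11.4, 7.8) to (13.4, 7.0), a distance of √(2.0² + 0.8²) ≈ 2.2.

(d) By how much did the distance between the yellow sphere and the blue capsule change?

-2.1

Before: roughly 9.0 units apart; after: 6.9. That's 2.1 units closer together.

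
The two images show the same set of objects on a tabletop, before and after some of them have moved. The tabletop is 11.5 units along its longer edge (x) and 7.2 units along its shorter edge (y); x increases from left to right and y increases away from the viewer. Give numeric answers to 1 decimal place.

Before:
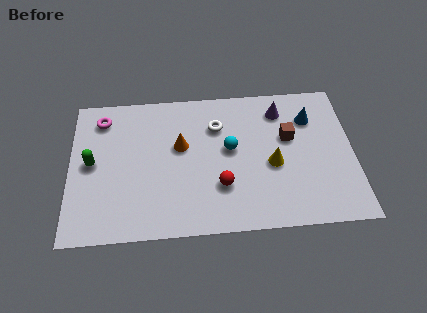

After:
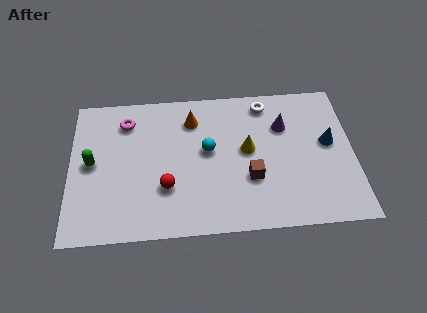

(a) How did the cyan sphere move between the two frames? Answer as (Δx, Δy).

(-0.9, 0.0)

The cyan sphere was at about (6.5, 4.0) and moved to about (5.6, 4.0).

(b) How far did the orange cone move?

1.4

From (4.5, 4.3) to (5.0, 5.6), the orange cone covered √(0.5² + 1.3²) ≈ 1.4 units.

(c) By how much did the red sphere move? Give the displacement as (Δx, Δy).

(-2.2, 0.1)

The red sphere started near (6.1, 2.2) and ended near (3.9, 2.3).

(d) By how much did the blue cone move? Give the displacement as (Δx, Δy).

(0.7, -1.3)

The blue cone was at about (9.8, 5.3) and moved to about (10.5, 4.0).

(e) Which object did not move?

the green capsule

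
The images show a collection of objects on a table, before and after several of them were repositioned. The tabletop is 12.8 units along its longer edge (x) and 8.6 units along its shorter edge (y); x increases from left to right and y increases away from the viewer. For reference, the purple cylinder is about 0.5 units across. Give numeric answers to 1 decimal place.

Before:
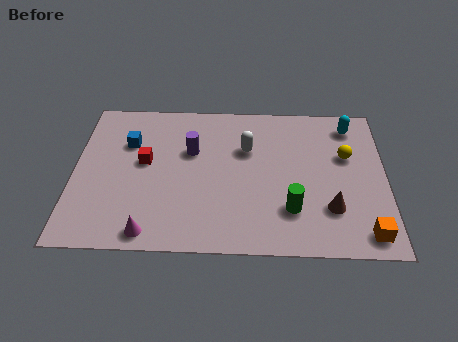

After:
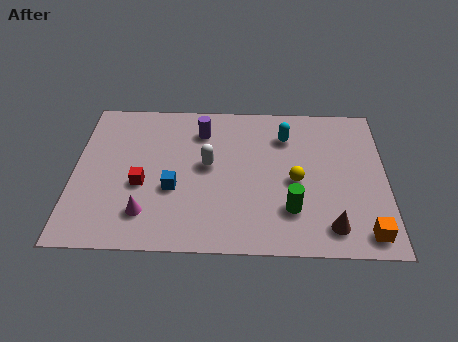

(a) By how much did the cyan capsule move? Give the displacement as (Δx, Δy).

(-2.7, -0.7)

The cyan capsule was at about (11.4, 7.2) and moved to about (8.7, 6.5).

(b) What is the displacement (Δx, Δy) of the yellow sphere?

(-2.1, -1.5)

From the two frames, the yellow sphere sits at roughly (11.2, 5.4) before and (9.1, 3.9) after.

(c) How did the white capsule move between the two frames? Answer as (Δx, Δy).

(-1.6, -1.0)

From the two frames, the white capsule sits at roughly (7.1, 5.7) before and (5.5, 4.7) after.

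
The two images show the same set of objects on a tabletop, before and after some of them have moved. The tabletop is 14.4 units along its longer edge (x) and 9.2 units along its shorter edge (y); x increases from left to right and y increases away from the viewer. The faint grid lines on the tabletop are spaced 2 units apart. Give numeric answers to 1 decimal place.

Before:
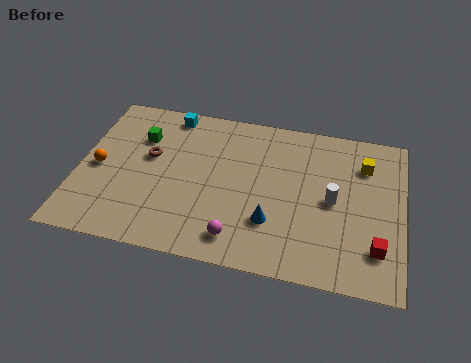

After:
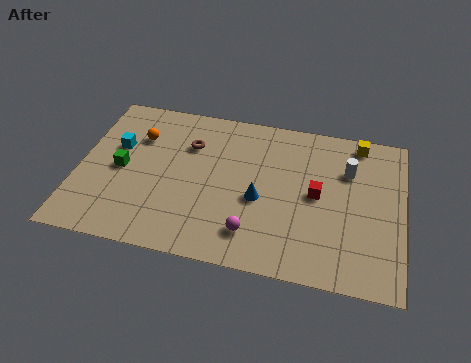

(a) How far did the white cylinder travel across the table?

2.0

The white cylinder moved from about (11.3, 4.5) to (11.9, 6.4), a distance of √(0.6² + 1.9²) ≈ 2.0.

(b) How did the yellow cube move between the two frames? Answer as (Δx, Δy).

(-0.3, 1.3)

The yellow cube was at about (12.6, 6.9) and moved to about (12.3, 8.2).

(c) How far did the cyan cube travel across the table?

3.3

The cyan cube was near (3.8, 8.2) before and (1.6, 5.7) after, so it travelled √(2.2² + 2.5²) ≈ 3.3 units.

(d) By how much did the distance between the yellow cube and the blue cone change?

+0.3

The distance was about 5.7 in the first image and 6.0 in the second, so they moved 0.3 units further apart.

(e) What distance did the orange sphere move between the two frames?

2.7

The orange sphere moved from about (0.9, 4.3) to (2.5, 6.5), a distance of √(1.6² + 2.2²) ≈ 2.7.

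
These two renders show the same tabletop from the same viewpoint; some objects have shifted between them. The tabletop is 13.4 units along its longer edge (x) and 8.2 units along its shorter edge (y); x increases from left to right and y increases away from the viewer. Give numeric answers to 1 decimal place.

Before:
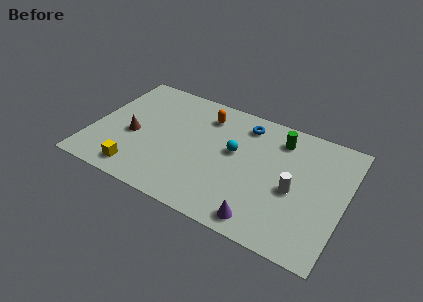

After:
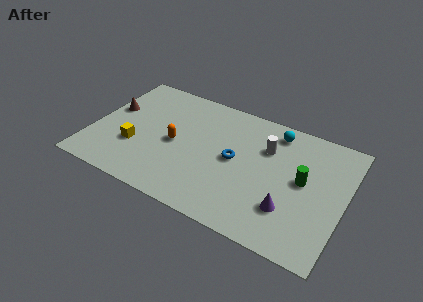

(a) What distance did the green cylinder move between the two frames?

2.7

The green cylinder moved from about (9.7, 6.6) to (11.2, 4.4), a distance of √(1.5² + 2.2²) ≈ 2.7.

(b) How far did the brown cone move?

2.0

The brown cone moved from about (2.2, 3.5) to (0.8, 4.9), a distance of √(1.4² + 1.4²) ≈ 2.0.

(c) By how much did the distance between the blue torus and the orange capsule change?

+1.1

They were about 2.1 units apart before and 3.2 after — 1.1 units further apart.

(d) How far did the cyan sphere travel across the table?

3.0

The cyan sphere moved from about (7.5, 4.7) to (9.4, 7.0), a distance of √(1.9² + 2.3²) ≈ 3.0.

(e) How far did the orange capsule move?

2.9

The orange capsule was near (5.7, 6.5) before and (4.4, 3.9) after, so it travelled √(1.3² + 2.6²) ≈ 2.9 units.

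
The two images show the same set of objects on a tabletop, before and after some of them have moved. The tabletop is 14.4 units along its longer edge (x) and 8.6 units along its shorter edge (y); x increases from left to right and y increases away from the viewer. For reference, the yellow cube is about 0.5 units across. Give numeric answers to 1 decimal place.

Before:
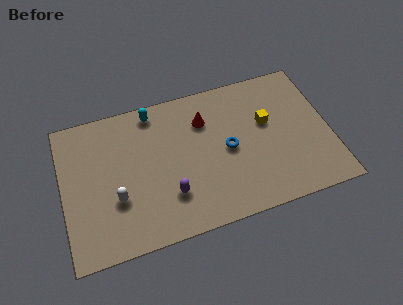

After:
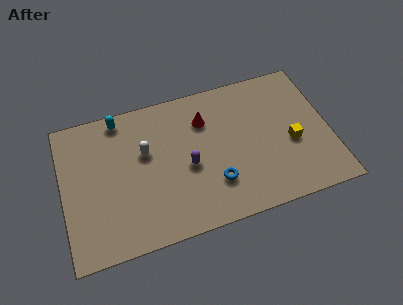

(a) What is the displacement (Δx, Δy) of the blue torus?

(-0.9, -1.8)

The blue torus started near (8.9, 4.2) and ended near (8.0, 2.4).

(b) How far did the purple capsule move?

1.8

The purple capsule moved from about (5.6, 2.4) to (6.7, 3.8), a distance of √(1.1² + 1.4²) ≈ 1.8.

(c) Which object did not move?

the red cone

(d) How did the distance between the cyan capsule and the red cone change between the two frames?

+1.7

The distance was about 3.0 in the first image and 4.7 in the second, so they moved 1.7 units further apart.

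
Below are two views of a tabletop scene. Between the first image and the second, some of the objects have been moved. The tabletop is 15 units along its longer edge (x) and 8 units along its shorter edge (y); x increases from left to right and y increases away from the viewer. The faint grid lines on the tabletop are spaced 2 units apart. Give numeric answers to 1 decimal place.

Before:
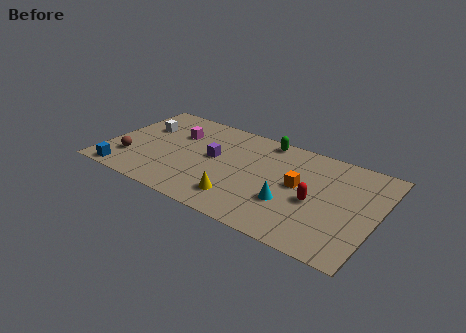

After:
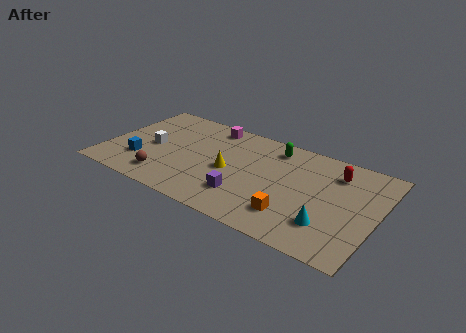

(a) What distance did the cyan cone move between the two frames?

2.3

The cyan cone was near (10.4, 2.7) before and (12.6, 2.1) after, so it travelled √(2.2² + 0.6²) ≈ 2.3 units.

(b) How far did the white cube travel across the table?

1.7

From (1.7, 5.3) to (2.5, 3.8), the white cube covered √(0.8² + 1.5²) ≈ 1.7 units.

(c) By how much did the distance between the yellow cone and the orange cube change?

+0.3

They were about 3.9 units apart before and 4.2 after — 0.3 units further apart.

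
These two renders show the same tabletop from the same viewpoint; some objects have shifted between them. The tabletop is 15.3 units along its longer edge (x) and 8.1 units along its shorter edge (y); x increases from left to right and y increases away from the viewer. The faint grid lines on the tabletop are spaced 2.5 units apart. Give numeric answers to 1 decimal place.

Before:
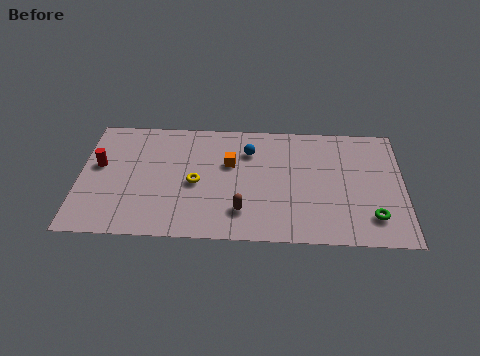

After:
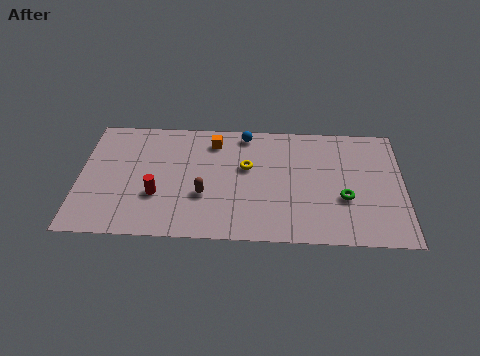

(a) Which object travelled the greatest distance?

the red cylinder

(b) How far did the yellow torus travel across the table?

2.7

The yellow torus was near (5.5, 3.7) before and (7.9, 4.9) after, so it travelled √(2.4² + 1.2²) ≈ 2.7 units.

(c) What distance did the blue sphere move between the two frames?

1.2

The blue sphere was near (8.0, 6.0) before and (7.8, 7.2) after, so it travelled √(0.2² + 1.2²) ≈ 1.2 units.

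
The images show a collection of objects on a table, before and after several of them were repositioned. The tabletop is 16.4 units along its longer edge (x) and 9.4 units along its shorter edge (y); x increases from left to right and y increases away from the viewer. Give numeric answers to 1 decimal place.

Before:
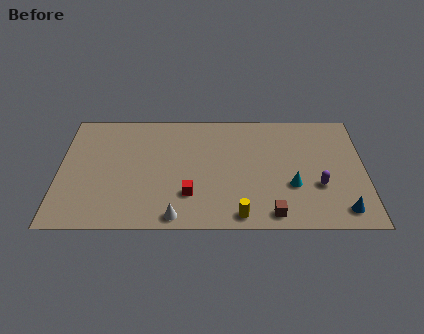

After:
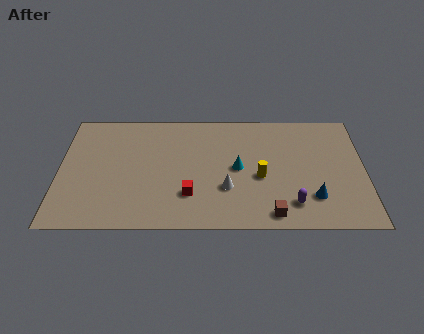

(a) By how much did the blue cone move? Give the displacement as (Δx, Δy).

(-1.5, 1.0)

The blue cone was at about (15.1, 1.4) and moved to about (13.6, 2.4).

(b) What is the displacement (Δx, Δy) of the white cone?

(2.7, 2.2)

The white cone was at about (6.3, 0.9) and moved to about (9.0, 3.1).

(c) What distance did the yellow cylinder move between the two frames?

3.2

From (9.7, 1.0) to (10.8, 4.0), the yellow cylinder covered √(1.1² + 3.0²) ≈ 3.2 units.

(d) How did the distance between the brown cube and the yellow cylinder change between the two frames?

+1.3

The distance was about 1.7 in the first image and 3.0 in the second, so they moved 1.3 units further apart.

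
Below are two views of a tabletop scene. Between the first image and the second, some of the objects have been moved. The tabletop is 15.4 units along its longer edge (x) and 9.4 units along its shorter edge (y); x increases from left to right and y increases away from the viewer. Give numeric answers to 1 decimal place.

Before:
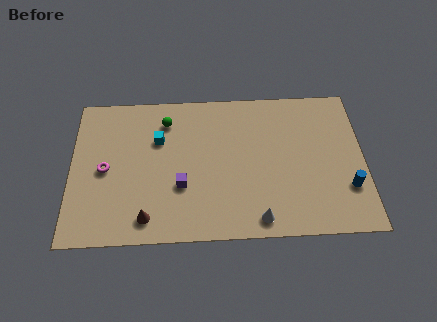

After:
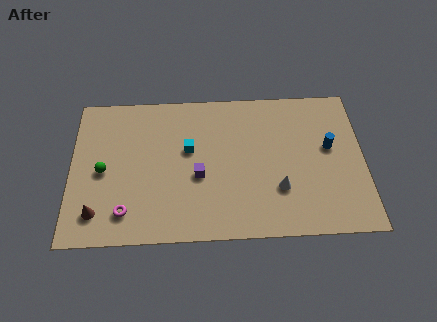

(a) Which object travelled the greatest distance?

the green sphere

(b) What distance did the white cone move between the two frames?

2.1

The white cone moved from about (9.8, 1.1) to (10.9, 2.9), a distance of √(1.1² + 1.8²) ≈ 2.1.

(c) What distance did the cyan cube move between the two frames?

1.7

The cyan cube was near (4.6, 6.3) before and (6.2, 5.6) after, so it travelled √(1.6² + 0.7²) ≈ 1.7 units.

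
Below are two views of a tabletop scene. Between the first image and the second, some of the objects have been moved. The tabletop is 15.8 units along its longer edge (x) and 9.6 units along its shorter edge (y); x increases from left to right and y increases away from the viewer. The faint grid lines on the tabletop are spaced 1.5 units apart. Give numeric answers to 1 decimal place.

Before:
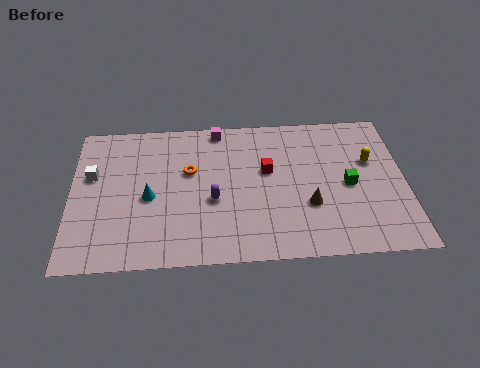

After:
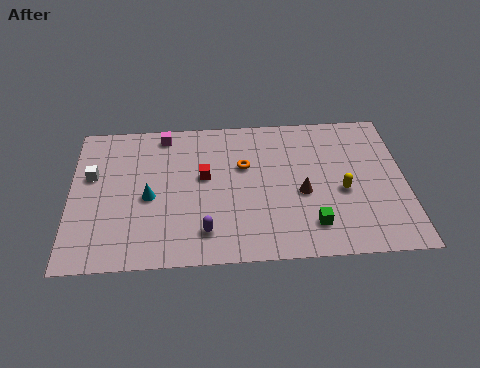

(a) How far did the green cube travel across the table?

3.1

From (13.1, 4.5) to (11.3, 2.0), the green cube covered √(1.8² + 2.5²) ≈ 3.1 units.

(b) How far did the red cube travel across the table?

3.0

From (9.3, 5.7) to (6.3, 5.5), the red cube covered √(3.0² + 0.2²) ≈ 3.0 units.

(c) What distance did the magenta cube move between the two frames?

2.6

From (7.0, 8.7) to (4.4, 8.5), the magenta cube covered √(2.6² + 0.2²) ≈ 2.6 units.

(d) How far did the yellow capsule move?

2.4

The yellow capsule moved from about (14.2, 6.0) to (12.8, 4.1), a distance of √(1.4² + 1.9²) ≈ 2.4.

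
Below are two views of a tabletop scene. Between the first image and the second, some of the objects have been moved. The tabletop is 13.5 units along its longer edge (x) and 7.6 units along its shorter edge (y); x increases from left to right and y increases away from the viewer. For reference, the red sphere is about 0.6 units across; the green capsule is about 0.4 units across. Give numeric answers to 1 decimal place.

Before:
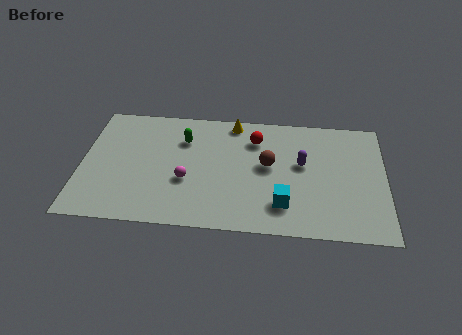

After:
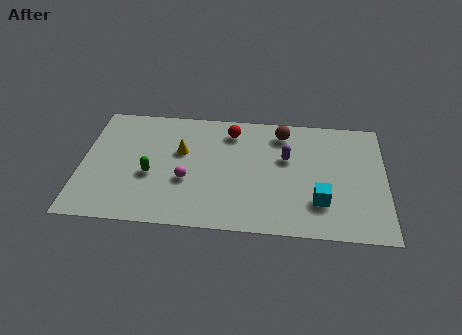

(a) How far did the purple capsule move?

0.8

The purple capsule moved from about (9.8, 4.4) to (9.1, 4.7), a distance of √(0.7² + 0.3²) ≈ 0.8.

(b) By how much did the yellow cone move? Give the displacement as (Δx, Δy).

(-2.3, -2.1)

From the two frames, the yellow cone sits at roughly (6.7, 6.8) before and (4.4, 4.7) after.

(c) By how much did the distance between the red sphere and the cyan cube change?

+1.5

They were about 4.2 units apart before and 5.7 after — 1.5 units further apart.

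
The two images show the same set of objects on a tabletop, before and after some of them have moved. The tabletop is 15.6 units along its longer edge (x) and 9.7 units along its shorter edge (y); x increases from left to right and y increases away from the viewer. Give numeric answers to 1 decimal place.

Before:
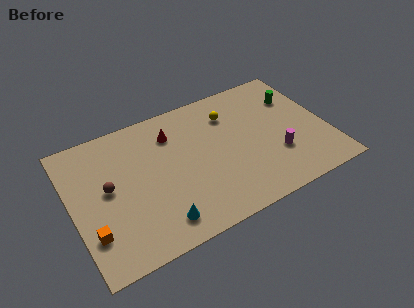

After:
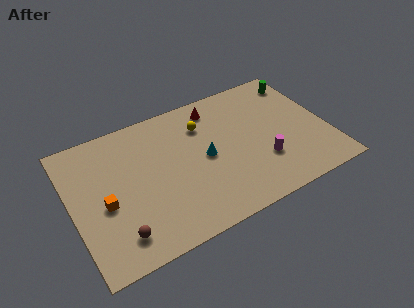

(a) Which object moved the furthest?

the cyan cone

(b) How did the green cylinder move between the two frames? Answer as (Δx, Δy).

(0.5, 1.2)

From the two frames, the green cylinder sits at roughly (14.1, 6.9) before and (14.6, 8.1) after.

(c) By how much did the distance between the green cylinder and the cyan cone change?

-3.4

They were about 10.7 units apart before and 7.3 after — 3.4 units closer together.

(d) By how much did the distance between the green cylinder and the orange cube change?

-0.6

The distance was about 13.9 in the first image and 13.3 in the second, so they moved 0.6 units closer together.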